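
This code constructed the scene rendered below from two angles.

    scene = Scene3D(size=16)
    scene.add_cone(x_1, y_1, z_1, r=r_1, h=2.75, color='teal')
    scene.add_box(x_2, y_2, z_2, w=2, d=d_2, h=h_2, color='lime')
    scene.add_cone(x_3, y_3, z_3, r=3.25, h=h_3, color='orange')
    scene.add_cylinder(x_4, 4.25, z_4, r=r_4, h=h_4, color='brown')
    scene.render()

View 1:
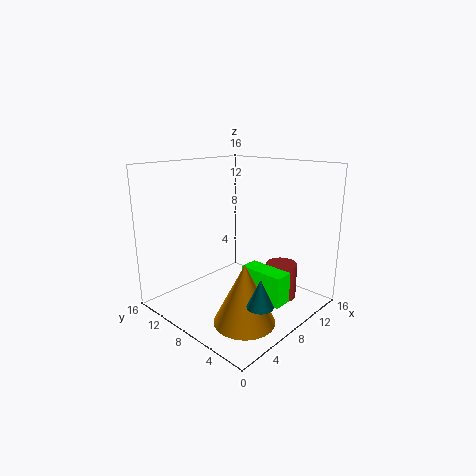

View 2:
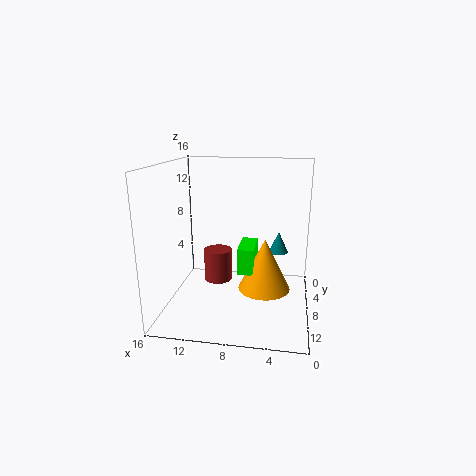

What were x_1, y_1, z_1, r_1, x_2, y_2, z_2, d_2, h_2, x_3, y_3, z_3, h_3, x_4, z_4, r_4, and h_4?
x_1 = 3.75
y_1 = 1.25
z_1 = 4
r_1 = 1.25
x_2 = 6.5
y_2 = 1.25
z_2 = 2.5
d_2 = 4.75
h_2 = 3.25
x_3 = 5.25
y_3 = 4.5
z_3 = 0.25
h_3 = 6.5
x_4 = 11.25
z_4 = 1
r_4 = 1.75
h_4 = 4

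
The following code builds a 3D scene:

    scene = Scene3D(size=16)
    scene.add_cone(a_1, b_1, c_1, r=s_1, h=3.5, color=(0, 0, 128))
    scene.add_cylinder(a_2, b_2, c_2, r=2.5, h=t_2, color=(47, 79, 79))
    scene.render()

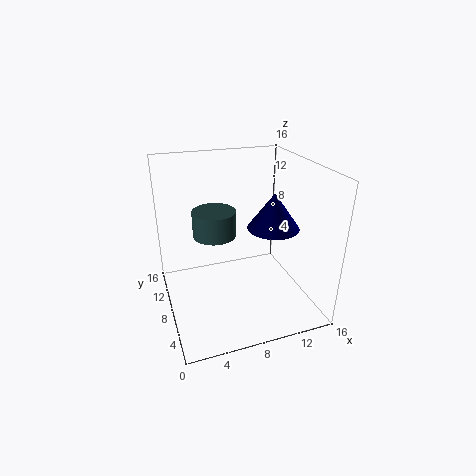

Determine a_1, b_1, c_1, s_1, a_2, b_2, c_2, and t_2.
a_1 = 10, b_1 = 3.5, c_1 = 11, s_1 = 2.5, a_2 = 6, b_2 = 10.5, c_2 = 7.5, t_2 = 3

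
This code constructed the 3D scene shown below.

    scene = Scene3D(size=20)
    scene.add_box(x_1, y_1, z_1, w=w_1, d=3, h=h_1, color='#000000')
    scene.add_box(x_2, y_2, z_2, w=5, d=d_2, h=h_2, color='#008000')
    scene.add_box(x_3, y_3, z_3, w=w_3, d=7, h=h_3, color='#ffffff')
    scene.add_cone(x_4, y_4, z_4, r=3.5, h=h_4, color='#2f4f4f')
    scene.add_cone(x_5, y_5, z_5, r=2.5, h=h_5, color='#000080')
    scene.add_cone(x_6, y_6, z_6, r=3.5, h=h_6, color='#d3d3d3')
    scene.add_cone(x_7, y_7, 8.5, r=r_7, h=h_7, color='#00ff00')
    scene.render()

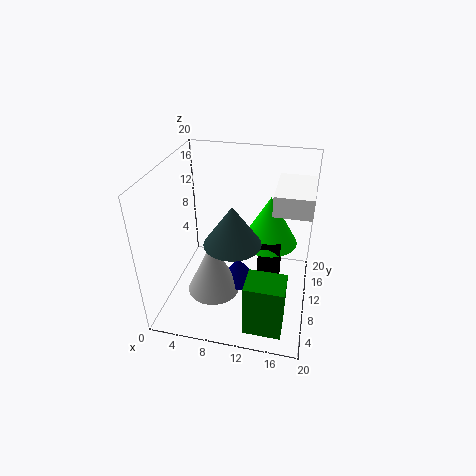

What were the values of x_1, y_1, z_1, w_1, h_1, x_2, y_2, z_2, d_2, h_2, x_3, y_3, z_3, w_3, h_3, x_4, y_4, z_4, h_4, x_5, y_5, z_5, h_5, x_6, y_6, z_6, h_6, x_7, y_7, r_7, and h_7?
x_1 = 13; y_1 = 9; z_1 = 2; w_1 = 3; h_1 = 8; x_2 = 12.5; y_2 = 1.5; z_2 = 1; d_2 = 4; h_2 = 7.5; x_3 = 15; y_3 = 5.5; z_3 = 16.5; w_3 = 4.5; h_3 = 2.5; x_4 = 10.5; y_4 = 5; z_4 = 12.5; h_4 = 5; x_5 = 10.5; y_5 = 8; z_5 = 4.5; h_5 = 3.5; x_6 = 7.5; y_6 = 6; z_6 = 4; h_6 = 7.5; x_7 = 14; y_7 = 12.5; r_7 = 4; h_7 = 7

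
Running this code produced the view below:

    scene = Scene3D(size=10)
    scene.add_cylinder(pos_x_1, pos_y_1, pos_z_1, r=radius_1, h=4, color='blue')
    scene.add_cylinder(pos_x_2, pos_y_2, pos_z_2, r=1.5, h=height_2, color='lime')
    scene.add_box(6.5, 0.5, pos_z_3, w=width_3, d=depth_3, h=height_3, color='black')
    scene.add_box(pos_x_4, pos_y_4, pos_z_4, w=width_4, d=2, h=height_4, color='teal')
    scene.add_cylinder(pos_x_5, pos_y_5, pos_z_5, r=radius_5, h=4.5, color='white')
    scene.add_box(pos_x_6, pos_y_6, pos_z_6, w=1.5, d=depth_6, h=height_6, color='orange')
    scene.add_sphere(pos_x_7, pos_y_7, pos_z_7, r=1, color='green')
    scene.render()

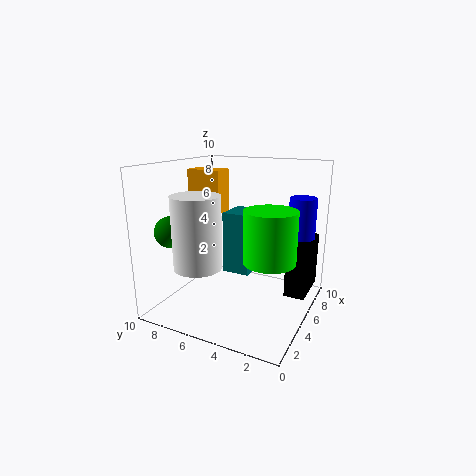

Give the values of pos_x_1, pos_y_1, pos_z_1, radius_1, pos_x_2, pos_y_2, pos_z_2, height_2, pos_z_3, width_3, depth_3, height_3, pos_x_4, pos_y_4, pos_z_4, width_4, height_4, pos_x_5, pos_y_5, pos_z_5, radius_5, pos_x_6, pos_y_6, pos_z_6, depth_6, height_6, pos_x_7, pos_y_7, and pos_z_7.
pos_x_1 = 8.5; pos_y_1 = 1.5; pos_z_1 = 3.5; radius_1 = 1; pos_x_2 = 2; pos_y_2 = 1.5; pos_z_2 = 5; height_2 = 3; pos_z_3 = 0.5; width_3 = 3.5; depth_3 = 1.5; height_3 = 4; pos_x_4 = 5.5; pos_y_4 = 4.5; pos_z_4 = 2; width_4 = 2.5; height_4 = 4.5; pos_x_5 = 1.5; pos_y_5 = 6; pos_z_5 = 4; radius_5 = 1.5; pos_x_6 = 5; pos_y_6 = 6.5; pos_z_6 = 6.5; depth_6 = 2.5; height_6 = 3; pos_x_7 = 1.5; pos_y_7 = 8; pos_z_7 = 6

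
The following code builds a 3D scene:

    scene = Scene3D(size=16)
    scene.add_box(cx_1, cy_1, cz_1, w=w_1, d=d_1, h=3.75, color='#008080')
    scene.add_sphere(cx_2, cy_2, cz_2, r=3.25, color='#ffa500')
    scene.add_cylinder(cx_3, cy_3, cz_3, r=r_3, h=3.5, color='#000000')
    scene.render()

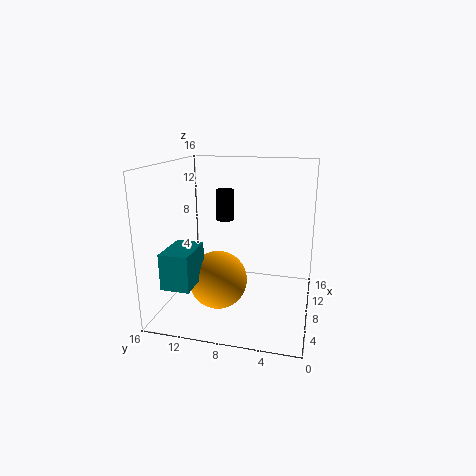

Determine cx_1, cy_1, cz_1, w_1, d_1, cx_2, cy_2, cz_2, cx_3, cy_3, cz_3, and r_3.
cx_1 = 1.25, cy_1 = 11.25, cz_1 = 4.25, w_1 = 4.5, d_1 = 3, cx_2 = 6.75, cy_2 = 10, cz_2 = 3.25, cx_3 = 9.75, cy_3 = 10, cz_3 = 9.5, r_3 = 1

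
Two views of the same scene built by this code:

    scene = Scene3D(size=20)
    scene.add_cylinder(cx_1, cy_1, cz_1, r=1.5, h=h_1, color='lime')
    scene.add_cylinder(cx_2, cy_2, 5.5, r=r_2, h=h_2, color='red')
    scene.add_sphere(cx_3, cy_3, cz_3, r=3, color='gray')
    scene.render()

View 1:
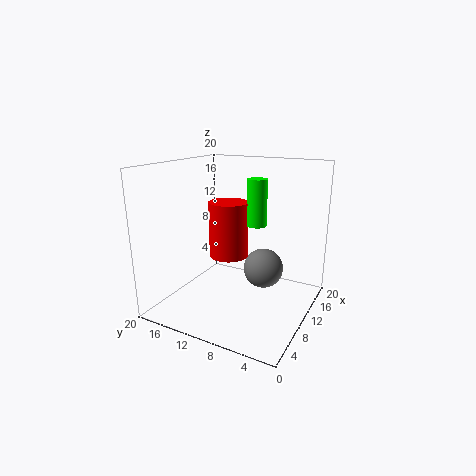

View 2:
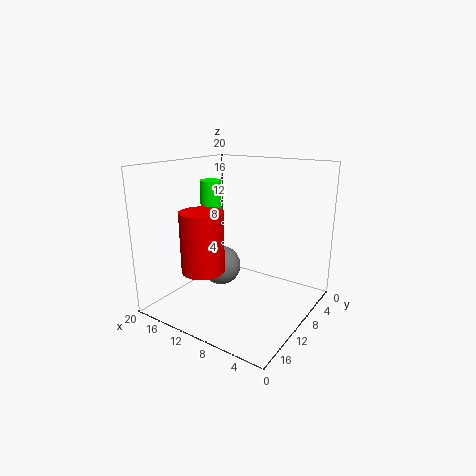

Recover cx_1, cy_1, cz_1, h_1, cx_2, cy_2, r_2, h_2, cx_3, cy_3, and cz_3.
cx_1 = 15, cy_1 = 9.5, cz_1 = 10.5, h_1 = 7, cx_2 = 13.5, cy_2 = 13.5, r_2 = 3, h_2 = 8.5, cx_3 = 14.5, cy_3 = 8, cz_3 = 4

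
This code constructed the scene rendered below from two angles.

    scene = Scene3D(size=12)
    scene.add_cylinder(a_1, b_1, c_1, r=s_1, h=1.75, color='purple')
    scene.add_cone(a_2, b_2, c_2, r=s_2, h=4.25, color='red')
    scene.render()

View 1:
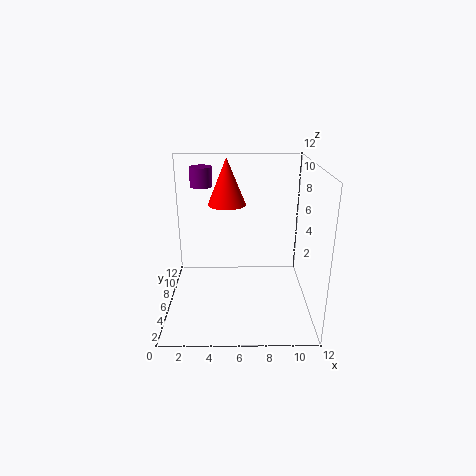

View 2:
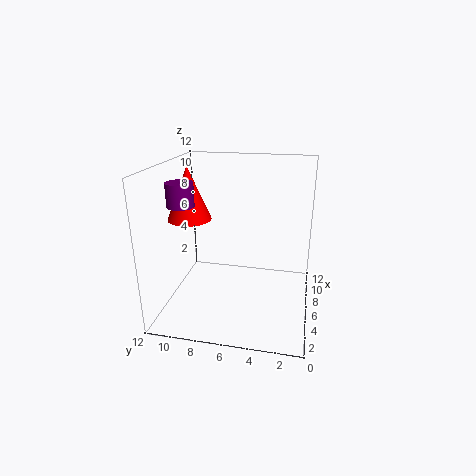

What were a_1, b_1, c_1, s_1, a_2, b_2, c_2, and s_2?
a_1 = 2.75
b_1 = 9.5
c_1 = 9.5
s_1 = 1
a_2 = 5
b_2 = 9.75
c_2 = 7.75
s_2 = 1.75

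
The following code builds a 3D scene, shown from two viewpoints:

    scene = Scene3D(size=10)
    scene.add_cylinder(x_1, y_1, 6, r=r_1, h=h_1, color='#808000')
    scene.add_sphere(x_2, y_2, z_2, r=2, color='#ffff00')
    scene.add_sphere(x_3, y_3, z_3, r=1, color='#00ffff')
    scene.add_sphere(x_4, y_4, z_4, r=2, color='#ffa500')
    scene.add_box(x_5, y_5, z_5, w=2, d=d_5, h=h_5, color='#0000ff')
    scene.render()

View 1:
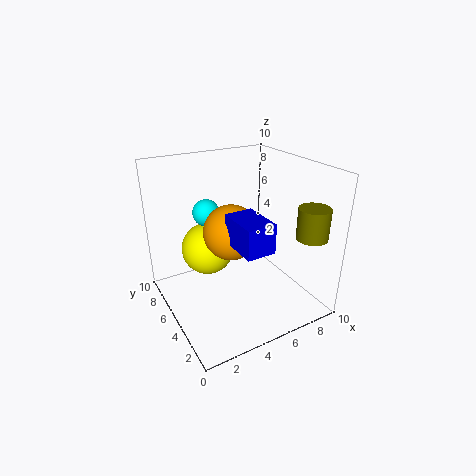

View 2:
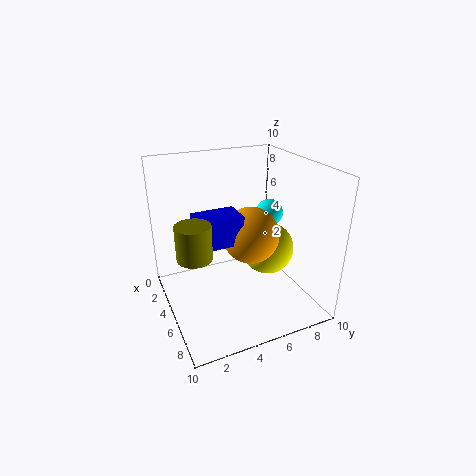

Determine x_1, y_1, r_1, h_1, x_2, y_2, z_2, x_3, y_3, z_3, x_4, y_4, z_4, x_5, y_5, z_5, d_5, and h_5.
x_1 = 8; y_1 = 1; r_1 = 1; h_1 = 2; x_2 = 4; y_2 = 8; z_2 = 3; x_3 = 4; y_3 = 8; z_3 = 6; x_4 = 5; y_4 = 6; z_4 = 5; x_5 = 4; y_5 = 2; z_5 = 5; d_5 = 3; h_5 = 2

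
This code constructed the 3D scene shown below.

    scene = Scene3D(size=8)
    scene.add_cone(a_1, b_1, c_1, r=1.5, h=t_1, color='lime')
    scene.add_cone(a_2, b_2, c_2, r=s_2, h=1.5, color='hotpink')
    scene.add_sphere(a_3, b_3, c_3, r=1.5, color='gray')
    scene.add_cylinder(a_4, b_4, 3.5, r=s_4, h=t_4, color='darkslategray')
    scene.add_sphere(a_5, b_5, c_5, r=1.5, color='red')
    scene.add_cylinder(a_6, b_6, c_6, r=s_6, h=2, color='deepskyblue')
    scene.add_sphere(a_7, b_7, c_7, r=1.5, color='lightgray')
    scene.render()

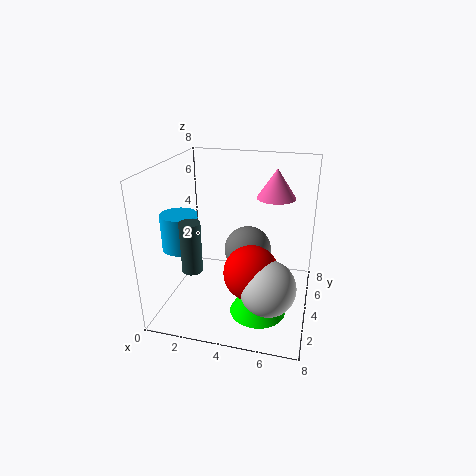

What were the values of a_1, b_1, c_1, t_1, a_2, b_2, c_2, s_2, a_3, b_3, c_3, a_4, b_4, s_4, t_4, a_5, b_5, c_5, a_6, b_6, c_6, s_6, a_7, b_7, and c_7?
a_1 = 5.5; b_1 = 2.5; c_1 = 0.5; t_1 = 2.5; a_2 = 6; b_2 = 4; c_2 = 6.5; s_2 = 1; a_3 = 4; b_3 = 6.5; c_3 = 2; a_4 = 2.5; b_4 = 1; s_4 = 0.5; t_4 = 2.5; a_5 = 5; b_5 = 3; c_5 = 2.5; a_6 = 1; b_6 = 3; c_6 = 3.5; s_6 = 1; a_7 = 6; b_7 = 2.5; c_7 = 2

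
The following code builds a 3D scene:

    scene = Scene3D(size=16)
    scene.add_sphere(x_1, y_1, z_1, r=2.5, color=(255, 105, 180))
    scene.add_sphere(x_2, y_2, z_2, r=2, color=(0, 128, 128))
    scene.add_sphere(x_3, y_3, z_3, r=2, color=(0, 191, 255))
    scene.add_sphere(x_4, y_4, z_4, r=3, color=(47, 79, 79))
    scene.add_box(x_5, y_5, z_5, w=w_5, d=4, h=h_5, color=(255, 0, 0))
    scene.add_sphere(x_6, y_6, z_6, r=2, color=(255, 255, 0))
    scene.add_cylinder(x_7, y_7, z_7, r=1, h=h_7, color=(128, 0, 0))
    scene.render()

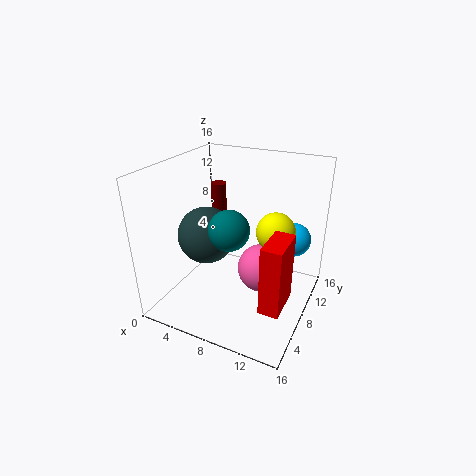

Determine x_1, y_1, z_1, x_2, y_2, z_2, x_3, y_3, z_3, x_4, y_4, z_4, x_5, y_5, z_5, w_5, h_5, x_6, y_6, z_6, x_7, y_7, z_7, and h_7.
x_1 = 11.5, y_1 = 6.5, z_1 = 6, x_2 = 9, y_2 = 4, z_2 = 11, x_3 = 13, y_3 = 13, z_3 = 6.5, x_4 = 5.5, y_4 = 5.5, z_4 = 9, x_5 = 13, y_5 = 2, z_5 = 4, w_5 = 2, h_5 = 7, x_6 = 12.5, y_6 = 7.5, z_6 = 10, x_7 = 2, y_7 = 14.5, z_7 = 6.5, h_7 = 5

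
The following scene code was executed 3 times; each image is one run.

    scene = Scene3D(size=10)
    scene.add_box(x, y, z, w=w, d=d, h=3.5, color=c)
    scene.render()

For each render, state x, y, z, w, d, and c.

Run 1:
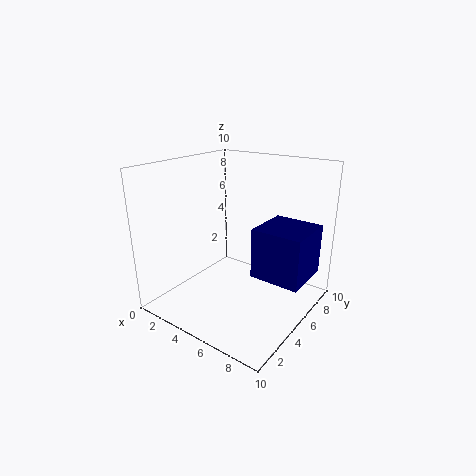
x = 6.25, y = 4.75, z = 2.5, w = 3.5, d = 3.5, c = 'navy'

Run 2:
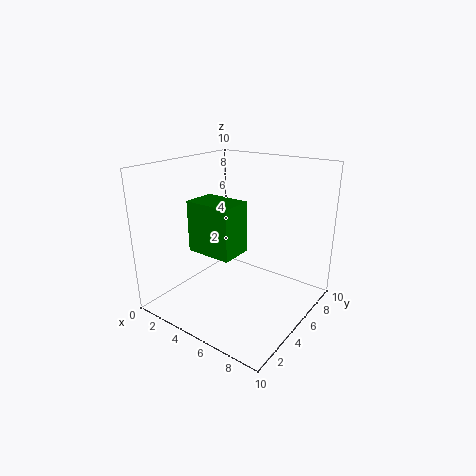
x = 2.5, y = 2.75, z = 4.25, w = 3.25, d = 2.25, c = 'green'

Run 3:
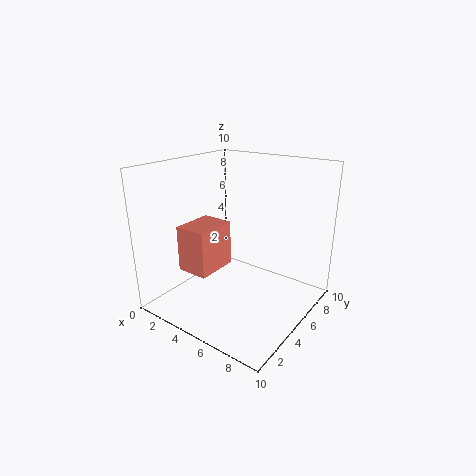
x = 0.5, y = 3.5, z = 1.75, w = 2.5, d = 3.25, c = 'salmon'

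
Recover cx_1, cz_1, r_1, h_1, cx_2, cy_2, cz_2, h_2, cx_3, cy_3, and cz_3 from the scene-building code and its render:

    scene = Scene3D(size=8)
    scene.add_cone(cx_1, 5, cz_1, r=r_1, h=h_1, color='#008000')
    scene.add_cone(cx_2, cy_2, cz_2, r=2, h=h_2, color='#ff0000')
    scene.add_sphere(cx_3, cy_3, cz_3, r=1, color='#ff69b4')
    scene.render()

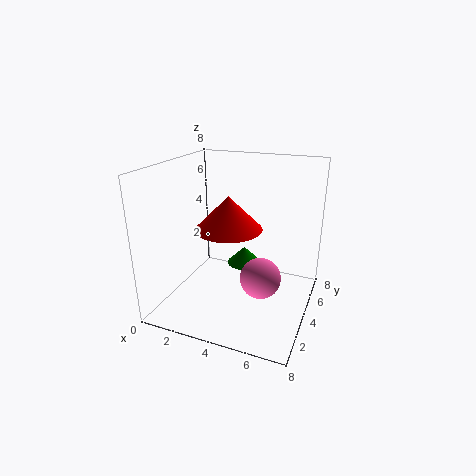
cx_1 = 4
cz_1 = 2
r_1 = 1
h_1 = 1
cx_2 = 3
cy_2 = 5
cz_2 = 4
h_2 = 2
cx_3 = 6
cy_3 = 2
cz_3 = 3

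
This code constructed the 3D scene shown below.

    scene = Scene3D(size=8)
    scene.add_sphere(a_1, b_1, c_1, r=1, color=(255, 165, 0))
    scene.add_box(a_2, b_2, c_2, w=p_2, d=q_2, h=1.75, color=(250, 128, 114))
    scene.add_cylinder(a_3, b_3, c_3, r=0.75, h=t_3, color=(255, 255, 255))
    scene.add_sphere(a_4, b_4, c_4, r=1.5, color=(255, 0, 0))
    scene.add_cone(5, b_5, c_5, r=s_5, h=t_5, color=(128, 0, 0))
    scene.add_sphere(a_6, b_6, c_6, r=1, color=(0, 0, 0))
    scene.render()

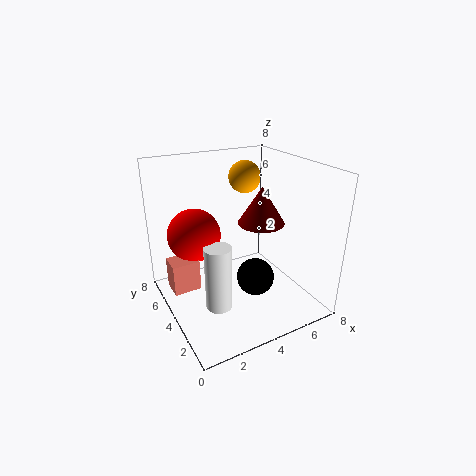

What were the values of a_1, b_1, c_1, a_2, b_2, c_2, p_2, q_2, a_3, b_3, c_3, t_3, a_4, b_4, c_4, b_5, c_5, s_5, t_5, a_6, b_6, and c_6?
a_1 = 6; b_1 = 6.75; c_1 = 6.5; a_2 = 0.25; b_2 = 4.25; c_2 = 1.25; p_2 = 1.5; q_2 = 1.25; a_3 = 2.5; b_3 = 3.5; c_3 = 0.25; t_3 = 3.75; a_4 = 2; b_4 = 5.5; c_4 = 4; b_5 = 3.25; c_5 = 5; s_5 = 1.25; t_5 = 2; a_6 = 4.25; b_6 = 2.5; c_6 = 2.25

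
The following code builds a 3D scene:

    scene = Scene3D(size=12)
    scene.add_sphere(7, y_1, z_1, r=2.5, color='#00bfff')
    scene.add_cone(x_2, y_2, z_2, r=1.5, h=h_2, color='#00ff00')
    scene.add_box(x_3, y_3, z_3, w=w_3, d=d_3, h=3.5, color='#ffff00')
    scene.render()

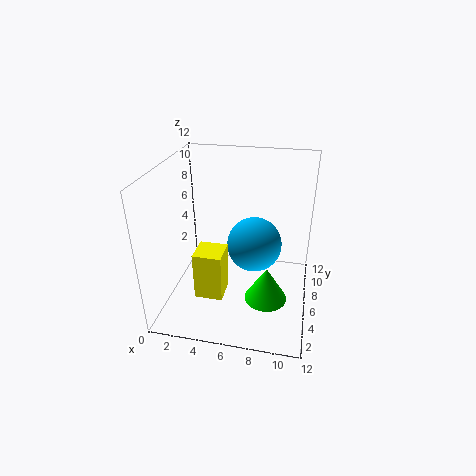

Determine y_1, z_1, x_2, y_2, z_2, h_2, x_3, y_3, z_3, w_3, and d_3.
y_1 = 8.5, z_1 = 4, x_2 = 9, y_2 = 1.5, z_2 = 4, h_2 = 2.5, x_3 = 4, y_3 = 0.5, z_3 = 4, w_3 = 2, d_3 = 2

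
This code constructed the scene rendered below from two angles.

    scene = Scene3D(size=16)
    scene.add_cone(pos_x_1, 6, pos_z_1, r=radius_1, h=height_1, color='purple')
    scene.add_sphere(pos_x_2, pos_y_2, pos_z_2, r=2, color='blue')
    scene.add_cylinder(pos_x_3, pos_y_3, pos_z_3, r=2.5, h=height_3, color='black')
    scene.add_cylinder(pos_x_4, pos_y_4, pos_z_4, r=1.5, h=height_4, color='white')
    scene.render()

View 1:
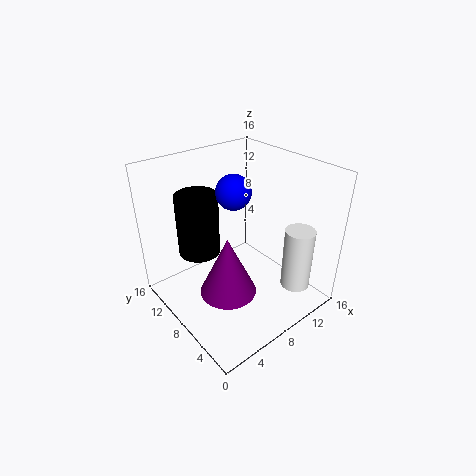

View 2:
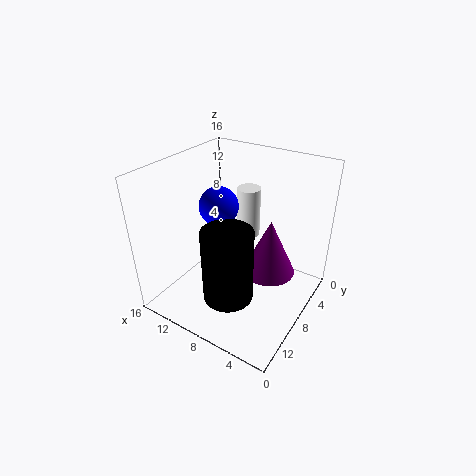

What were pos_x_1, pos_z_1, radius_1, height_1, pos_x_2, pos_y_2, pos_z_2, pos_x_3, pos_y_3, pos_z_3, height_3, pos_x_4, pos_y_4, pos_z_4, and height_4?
pos_x_1 = 5, pos_z_1 = 3.5, radius_1 = 3, height_1 = 6.5, pos_x_2 = 9, pos_y_2 = 10, pos_z_2 = 12.5, pos_x_3 = 6, pos_y_3 = 13, pos_z_3 = 4.5, height_3 = 7.5, pos_x_4 = 10.5, pos_y_4 = 1.5, pos_z_4 = 4.5, height_4 = 6.5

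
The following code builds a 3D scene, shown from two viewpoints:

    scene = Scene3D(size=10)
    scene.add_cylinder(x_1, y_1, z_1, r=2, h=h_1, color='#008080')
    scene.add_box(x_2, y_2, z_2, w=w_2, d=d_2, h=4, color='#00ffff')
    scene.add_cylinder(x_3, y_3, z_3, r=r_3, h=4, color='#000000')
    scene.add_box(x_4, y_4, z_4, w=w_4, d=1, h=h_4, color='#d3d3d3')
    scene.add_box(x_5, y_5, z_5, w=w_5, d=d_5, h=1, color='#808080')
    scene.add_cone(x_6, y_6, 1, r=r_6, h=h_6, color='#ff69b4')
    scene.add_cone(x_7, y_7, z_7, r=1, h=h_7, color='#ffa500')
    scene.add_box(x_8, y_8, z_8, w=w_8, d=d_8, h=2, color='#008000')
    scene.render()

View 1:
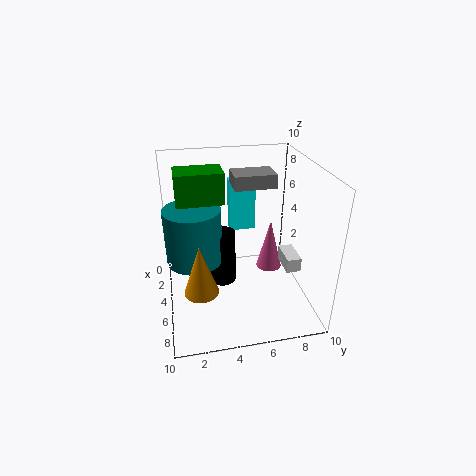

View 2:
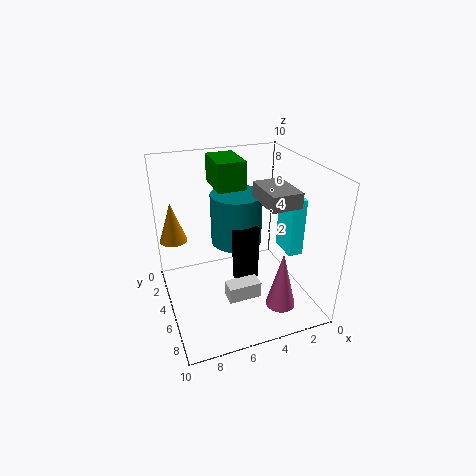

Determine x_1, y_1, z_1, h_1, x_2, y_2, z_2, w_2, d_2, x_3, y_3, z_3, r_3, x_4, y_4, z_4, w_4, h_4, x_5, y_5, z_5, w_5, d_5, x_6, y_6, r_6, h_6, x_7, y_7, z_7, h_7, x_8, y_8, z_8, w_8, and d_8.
x_1 = 4
y_1 = 2
z_1 = 3
h_1 = 4
x_2 = 1
y_2 = 5
z_2 = 4
w_2 = 1
d_2 = 2
x_3 = 4
y_3 = 4
z_3 = 1
r_3 = 1
x_4 = 5
y_4 = 8
z_4 = 3
w_4 = 2
h_4 = 1
x_5 = 2
y_5 = 5
z_5 = 8
w_5 = 2
d_5 = 3
x_6 = 3
y_6 = 8
r_6 = 1
h_6 = 4
x_7 = 9
y_7 = 2
z_7 = 4
h_7 = 3
x_8 = 4
y_8 = 1
z_8 = 8
w_8 = 2
d_8 = 3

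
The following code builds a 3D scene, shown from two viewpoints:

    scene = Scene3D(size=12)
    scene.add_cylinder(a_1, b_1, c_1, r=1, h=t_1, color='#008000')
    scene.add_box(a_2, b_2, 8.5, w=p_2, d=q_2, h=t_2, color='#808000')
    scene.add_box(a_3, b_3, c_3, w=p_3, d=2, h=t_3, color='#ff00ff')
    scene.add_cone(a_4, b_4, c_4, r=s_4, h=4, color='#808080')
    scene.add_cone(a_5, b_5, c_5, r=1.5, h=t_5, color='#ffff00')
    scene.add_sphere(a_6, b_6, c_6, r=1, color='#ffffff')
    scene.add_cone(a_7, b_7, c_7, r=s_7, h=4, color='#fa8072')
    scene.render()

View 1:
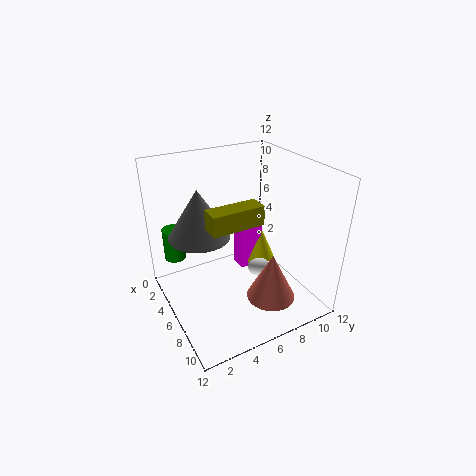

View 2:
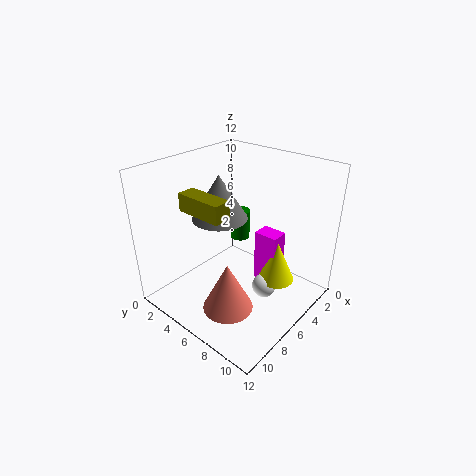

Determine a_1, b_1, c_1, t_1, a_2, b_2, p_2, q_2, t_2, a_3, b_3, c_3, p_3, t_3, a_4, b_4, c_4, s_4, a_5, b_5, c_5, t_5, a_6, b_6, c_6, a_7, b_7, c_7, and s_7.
a_1 = 1, b_1 = 2, c_1 = 2.5, t_1 = 3, a_2 = 7.5, b_2 = 2.5, p_2 = 1.5, q_2 = 4, t_2 = 1.5, a_3 = 3.5, b_3 = 7, c_3 = 2, p_3 = 1.5, t_3 = 4.5, a_4 = 5, b_4 = 3, c_4 = 6.5, s_4 = 2.5, a_5 = 4.5, b_5 = 9, c_5 = 2.5, t_5 = 3.5, a_6 = 5.5, b_6 = 8.5, c_6 = 2, a_7 = 9, b_7 = 7.5, c_7 = 1.5, s_7 = 2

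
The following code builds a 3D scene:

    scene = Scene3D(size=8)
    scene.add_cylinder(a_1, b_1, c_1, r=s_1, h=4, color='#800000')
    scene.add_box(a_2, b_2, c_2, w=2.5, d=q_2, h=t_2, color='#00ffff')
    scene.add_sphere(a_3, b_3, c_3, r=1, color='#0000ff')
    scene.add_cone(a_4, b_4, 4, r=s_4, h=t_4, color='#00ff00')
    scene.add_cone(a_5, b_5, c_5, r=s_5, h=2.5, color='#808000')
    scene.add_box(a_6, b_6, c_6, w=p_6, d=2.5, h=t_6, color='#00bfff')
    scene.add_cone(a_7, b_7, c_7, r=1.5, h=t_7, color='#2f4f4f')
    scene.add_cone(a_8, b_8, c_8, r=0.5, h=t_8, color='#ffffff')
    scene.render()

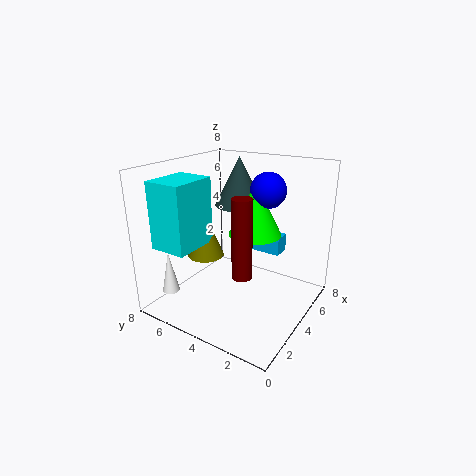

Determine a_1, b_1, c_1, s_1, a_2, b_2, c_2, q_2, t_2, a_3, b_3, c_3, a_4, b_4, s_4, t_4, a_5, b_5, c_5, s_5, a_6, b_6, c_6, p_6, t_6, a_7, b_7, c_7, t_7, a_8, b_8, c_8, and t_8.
a_1 = 2; b_1 = 2.5; c_1 = 3; s_1 = 0.5; a_2 = 0.5; b_2 = 5; c_2 = 4; q_2 = 2; t_2 = 3.5; a_3 = 5.5; b_3 = 3; c_3 = 6.5; a_4 = 5; b_4 = 3.5; s_4 = 1.5; t_4 = 3; a_5 = 3; b_5 = 5.5; c_5 = 3; s_5 = 1; a_6 = 5; b_6 = 2; c_6 = 3; p_6 = 1; t_6 = 1; a_7 = 6.5; b_7 = 5.5; c_7 = 5; t_7 = 3; a_8 = 2; b_8 = 7.5; c_8 = 0.5; t_8 = 2.5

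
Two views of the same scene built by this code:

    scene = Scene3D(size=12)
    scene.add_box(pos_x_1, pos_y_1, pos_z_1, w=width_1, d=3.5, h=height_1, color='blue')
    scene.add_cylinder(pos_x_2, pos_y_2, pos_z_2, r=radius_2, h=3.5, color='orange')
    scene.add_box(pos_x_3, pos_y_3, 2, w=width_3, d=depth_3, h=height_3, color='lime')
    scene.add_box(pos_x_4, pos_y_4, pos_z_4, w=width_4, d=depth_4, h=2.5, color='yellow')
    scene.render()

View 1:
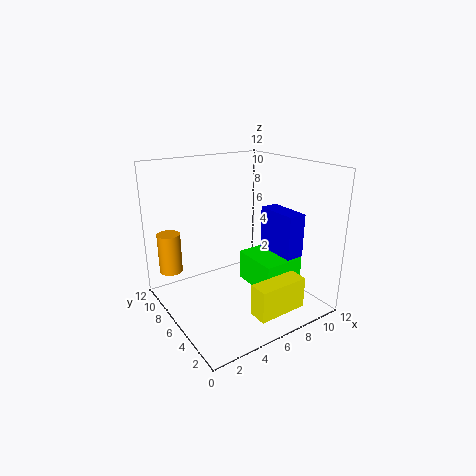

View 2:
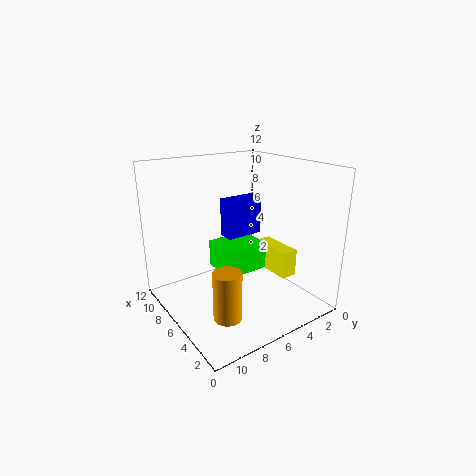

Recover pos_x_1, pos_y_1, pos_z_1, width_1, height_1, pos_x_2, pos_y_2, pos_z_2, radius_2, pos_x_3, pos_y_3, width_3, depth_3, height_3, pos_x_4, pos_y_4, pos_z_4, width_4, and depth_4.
pos_x_1 = 8; pos_y_1 = 2; pos_z_1 = 5; width_1 = 1.5; height_1 = 3.5; pos_x_2 = 1.5; pos_y_2 = 10; pos_z_2 = 2.5; radius_2 = 1; pos_x_3 = 6.5; pos_y_3 = 2.5; width_3 = 3.5; depth_3 = 4; height_3 = 2.5; pos_x_4 = 4.5; pos_y_4 = 0.5; pos_z_4 = 1.5; width_4 = 4; depth_4 = 1.5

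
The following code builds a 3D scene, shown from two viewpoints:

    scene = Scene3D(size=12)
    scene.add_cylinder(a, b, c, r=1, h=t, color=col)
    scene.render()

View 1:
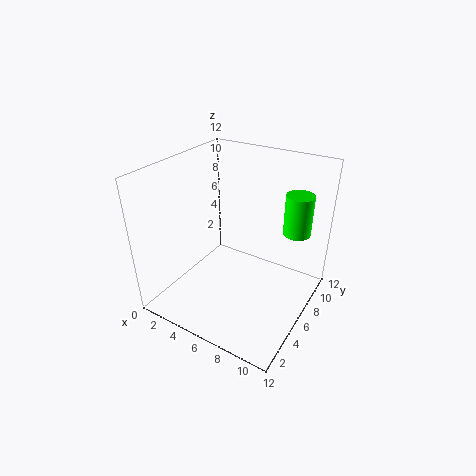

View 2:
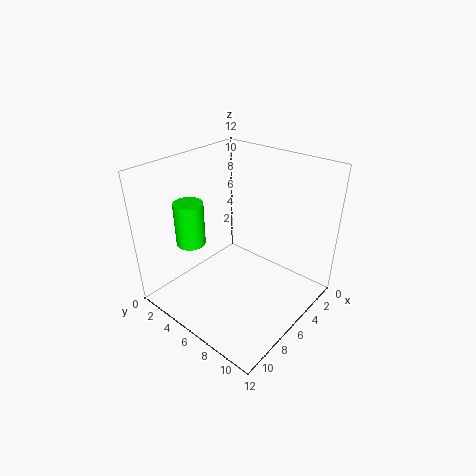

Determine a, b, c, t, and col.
a = 11, b = 6, c = 8, t = 3, col = 'lime'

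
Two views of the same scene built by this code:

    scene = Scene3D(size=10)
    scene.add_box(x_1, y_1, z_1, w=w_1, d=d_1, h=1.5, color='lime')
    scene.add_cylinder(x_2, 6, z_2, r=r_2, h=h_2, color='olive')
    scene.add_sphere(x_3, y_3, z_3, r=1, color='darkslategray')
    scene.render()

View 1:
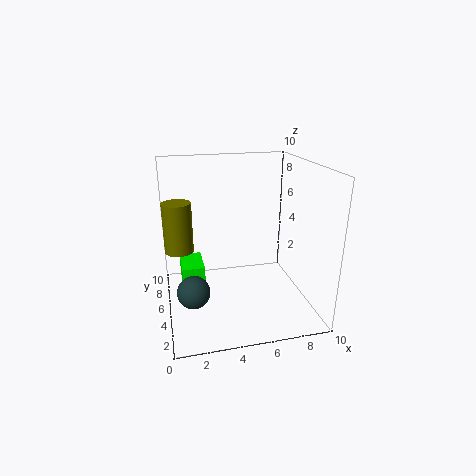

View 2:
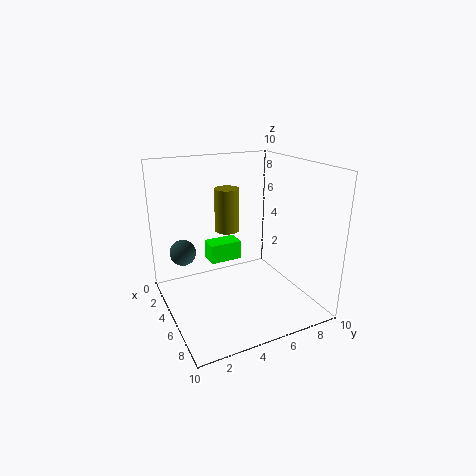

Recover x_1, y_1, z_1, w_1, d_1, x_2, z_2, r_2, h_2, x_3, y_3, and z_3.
x_1 = 1; y_1 = 4; z_1 = 2; w_1 = 1.5; d_1 = 2.5; x_2 = 1; z_2 = 4; r_2 = 1; h_2 = 3.5; x_3 = 1.5; y_3 = 2; z_3 = 3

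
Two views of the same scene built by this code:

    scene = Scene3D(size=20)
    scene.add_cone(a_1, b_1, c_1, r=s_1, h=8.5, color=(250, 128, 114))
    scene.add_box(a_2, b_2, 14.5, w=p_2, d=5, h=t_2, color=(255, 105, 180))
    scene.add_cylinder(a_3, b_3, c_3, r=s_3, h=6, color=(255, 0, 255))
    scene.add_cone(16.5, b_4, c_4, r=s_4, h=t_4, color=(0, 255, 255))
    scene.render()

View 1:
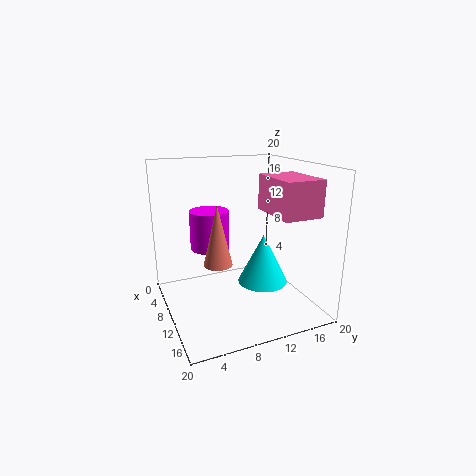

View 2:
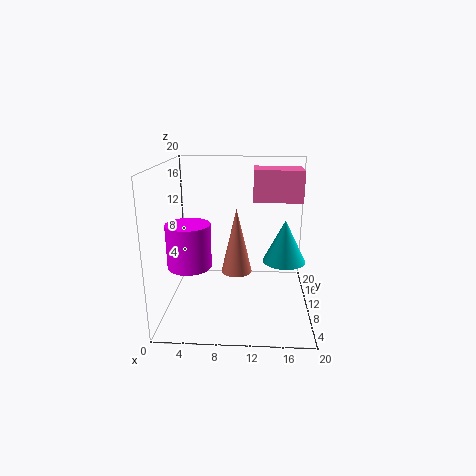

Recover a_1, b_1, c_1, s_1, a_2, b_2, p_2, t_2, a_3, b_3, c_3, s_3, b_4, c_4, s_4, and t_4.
a_1 = 10; b_1 = 7; c_1 = 6.5; s_1 = 2; a_2 = 12; b_2 = 12; p_2 = 7; t_2 = 4.5; a_3 = 3.5; b_3 = 8; c_3 = 6.5; s_3 = 3; b_4 = 10.5; c_4 = 6.5; s_4 = 3; t_4 = 6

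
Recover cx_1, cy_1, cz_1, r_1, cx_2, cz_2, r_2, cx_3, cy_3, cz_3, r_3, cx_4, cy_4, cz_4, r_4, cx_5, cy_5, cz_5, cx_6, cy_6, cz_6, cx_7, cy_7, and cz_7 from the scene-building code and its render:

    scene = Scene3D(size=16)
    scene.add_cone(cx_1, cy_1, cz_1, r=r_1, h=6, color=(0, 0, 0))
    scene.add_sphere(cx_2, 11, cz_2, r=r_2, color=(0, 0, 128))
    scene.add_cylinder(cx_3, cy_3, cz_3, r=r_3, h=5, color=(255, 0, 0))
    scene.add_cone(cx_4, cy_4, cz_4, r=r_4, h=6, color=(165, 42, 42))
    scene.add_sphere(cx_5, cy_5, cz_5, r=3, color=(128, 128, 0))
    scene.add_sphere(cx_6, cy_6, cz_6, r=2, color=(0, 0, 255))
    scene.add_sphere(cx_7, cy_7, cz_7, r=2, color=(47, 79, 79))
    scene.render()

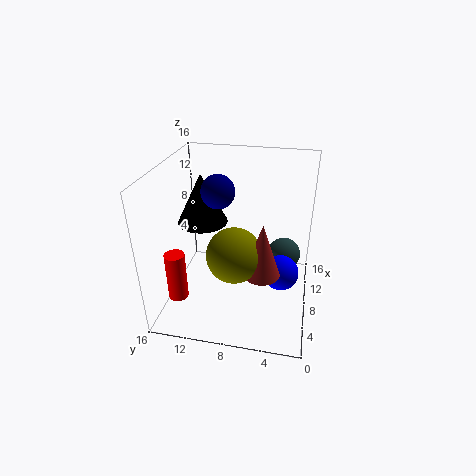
cx_1 = 11
cy_1 = 13
cz_1 = 8
r_1 = 3
cx_2 = 11
cz_2 = 12
r_2 = 2
cx_3 = 2
cy_3 = 13
cz_3 = 4
r_3 = 1
cx_4 = 6
cy_4 = 5
cz_4 = 5
r_4 = 2
cx_5 = 6
cy_5 = 8
cz_5 = 7
cx_6 = 8
cy_6 = 3
cz_6 = 4
cx_7 = 12
cy_7 = 3
cz_7 = 4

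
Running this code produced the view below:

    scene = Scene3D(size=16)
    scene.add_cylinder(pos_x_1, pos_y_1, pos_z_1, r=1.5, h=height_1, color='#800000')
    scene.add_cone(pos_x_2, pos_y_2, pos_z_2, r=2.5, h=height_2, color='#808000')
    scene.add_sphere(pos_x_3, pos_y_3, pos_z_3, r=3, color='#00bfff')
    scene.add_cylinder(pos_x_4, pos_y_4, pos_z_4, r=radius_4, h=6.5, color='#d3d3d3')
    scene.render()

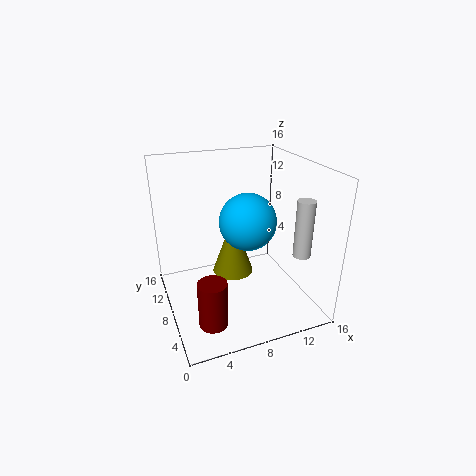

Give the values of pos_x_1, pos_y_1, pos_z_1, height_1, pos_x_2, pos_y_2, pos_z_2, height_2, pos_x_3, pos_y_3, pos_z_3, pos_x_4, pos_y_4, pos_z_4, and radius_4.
pos_x_1 = 3.5
pos_y_1 = 3.5
pos_z_1 = 1
height_1 = 5
pos_x_2 = 8.5
pos_y_2 = 11
pos_z_2 = 2
height_2 = 7
pos_x_3 = 8.5
pos_y_3 = 6.5
pos_z_3 = 10.5
pos_x_4 = 14.5
pos_y_4 = 5
pos_z_4 = 6
radius_4 = 1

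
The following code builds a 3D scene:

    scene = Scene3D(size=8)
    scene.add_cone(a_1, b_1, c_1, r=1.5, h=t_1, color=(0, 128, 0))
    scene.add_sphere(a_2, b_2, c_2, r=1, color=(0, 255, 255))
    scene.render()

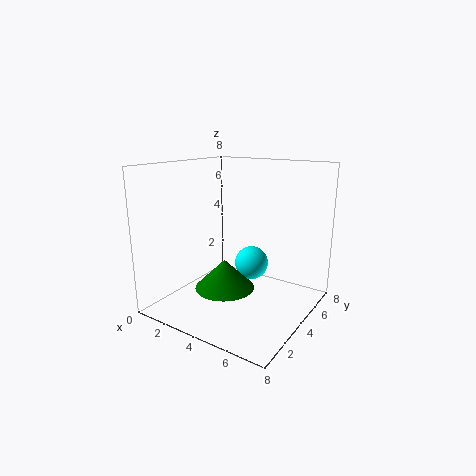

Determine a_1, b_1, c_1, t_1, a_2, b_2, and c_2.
a_1 = 4.5, b_1 = 2, c_1 = 2, t_1 = 1.5, a_2 = 4, b_2 = 5.5, c_2 = 2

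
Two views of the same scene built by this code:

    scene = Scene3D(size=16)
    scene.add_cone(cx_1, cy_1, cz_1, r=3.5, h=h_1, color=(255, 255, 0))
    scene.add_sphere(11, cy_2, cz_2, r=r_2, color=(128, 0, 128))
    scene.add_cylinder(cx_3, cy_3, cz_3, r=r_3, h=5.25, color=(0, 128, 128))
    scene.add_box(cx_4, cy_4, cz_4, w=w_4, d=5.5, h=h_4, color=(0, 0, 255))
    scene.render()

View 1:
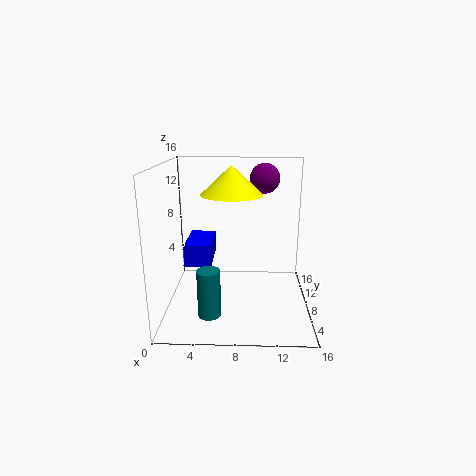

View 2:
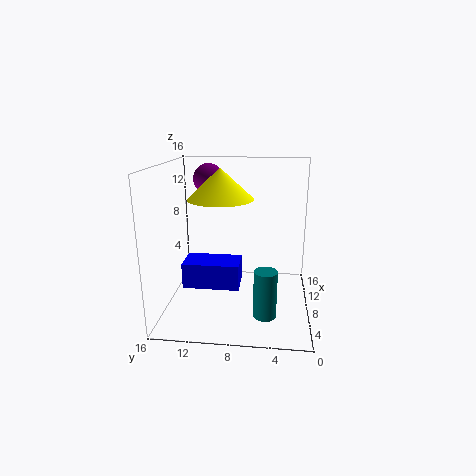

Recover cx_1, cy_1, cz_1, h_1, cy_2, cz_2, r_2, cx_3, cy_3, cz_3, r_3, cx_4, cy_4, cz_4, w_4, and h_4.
cx_1 = 7.25, cy_1 = 9.75, cz_1 = 12.5, h_1 = 3.25, cy_2 = 11.75, cz_2 = 14, r_2 = 1.75, cx_3 = 5, cy_3 = 4.75, cz_3 = 0.25, r_3 = 1.25, cx_4 = 2, cy_4 = 7.25, cz_4 = 4.75, w_4 = 3, h_4 = 2.5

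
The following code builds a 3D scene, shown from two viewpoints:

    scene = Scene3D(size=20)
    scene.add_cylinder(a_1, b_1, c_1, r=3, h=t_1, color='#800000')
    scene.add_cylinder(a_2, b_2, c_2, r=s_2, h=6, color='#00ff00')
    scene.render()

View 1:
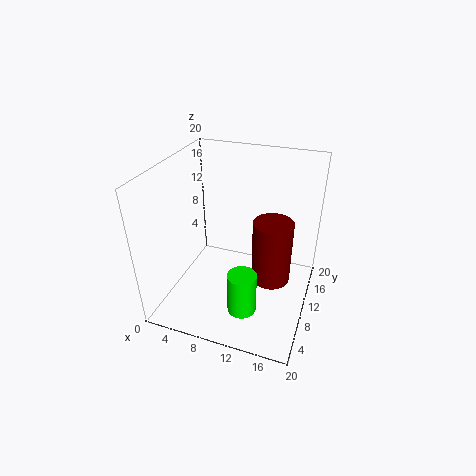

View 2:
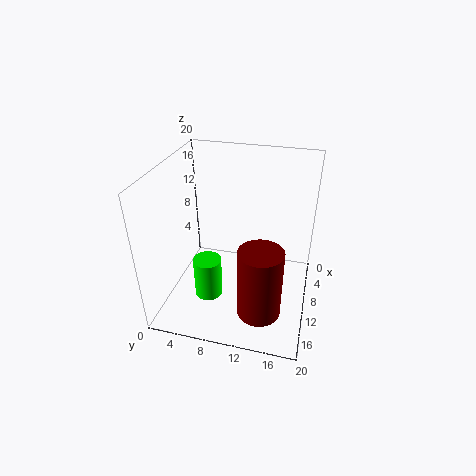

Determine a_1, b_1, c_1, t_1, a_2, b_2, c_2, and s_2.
a_1 = 14, b_1 = 14, c_1 = 1, t_1 = 10, a_2 = 12, b_2 = 6, c_2 = 1, s_2 = 2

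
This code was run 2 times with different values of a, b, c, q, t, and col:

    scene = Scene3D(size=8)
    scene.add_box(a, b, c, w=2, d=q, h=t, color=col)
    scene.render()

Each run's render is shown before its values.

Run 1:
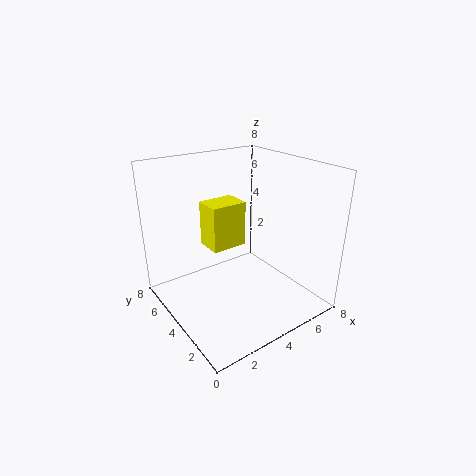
a = 2.5, b = 4, c = 3.5, q = 1.5, t = 2.5, col = 'yellow'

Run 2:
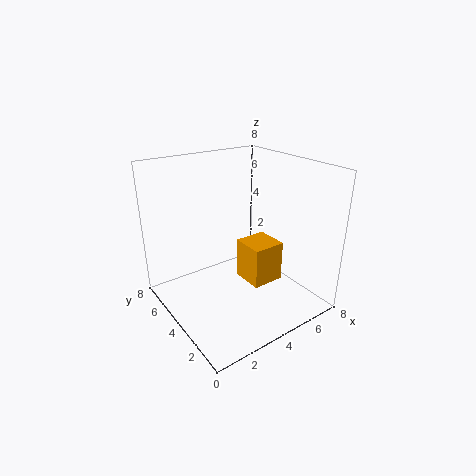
a = 5, b = 3.5, c = 0.5, q = 2, t = 2.5, col = 'orange'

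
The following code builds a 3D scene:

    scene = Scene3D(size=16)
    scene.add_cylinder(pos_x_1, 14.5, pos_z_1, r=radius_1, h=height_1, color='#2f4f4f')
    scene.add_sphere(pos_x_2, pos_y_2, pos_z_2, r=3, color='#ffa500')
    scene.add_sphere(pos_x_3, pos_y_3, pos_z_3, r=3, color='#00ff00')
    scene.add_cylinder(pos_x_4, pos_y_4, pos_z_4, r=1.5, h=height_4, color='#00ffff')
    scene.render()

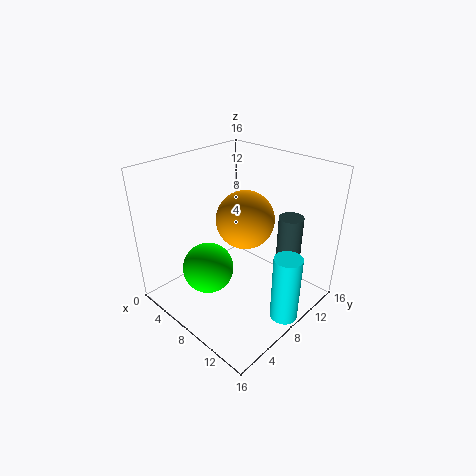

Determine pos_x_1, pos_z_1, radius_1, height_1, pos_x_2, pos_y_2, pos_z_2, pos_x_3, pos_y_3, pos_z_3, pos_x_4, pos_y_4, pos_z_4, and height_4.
pos_x_1 = 10.5; pos_z_1 = 4; radius_1 = 1.5; height_1 = 5; pos_x_2 = 9.5; pos_y_2 = 7.5; pos_z_2 = 11; pos_x_3 = 5; pos_y_3 = 6; pos_z_3 = 3.5; pos_x_4 = 14.5; pos_y_4 = 8.5; pos_z_4 = 0.5; height_4 = 7.5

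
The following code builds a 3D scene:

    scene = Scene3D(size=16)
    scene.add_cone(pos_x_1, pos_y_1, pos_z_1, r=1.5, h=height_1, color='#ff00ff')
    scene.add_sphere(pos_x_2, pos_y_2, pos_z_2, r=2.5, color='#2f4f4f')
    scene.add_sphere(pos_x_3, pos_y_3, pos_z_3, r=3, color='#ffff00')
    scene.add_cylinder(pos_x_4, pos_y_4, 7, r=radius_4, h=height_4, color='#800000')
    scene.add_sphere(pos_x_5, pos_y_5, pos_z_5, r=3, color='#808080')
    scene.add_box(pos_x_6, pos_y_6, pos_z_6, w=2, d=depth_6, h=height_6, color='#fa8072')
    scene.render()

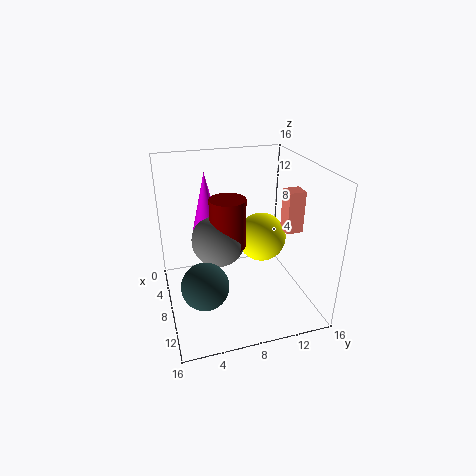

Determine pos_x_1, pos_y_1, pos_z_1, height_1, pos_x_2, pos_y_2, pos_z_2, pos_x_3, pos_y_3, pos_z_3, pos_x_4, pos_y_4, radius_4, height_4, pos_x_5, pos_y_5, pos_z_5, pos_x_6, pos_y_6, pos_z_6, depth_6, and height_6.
pos_x_1 = 5.5, pos_y_1 = 5, pos_z_1 = 8.5, height_1 = 6.5, pos_x_2 = 11, pos_y_2 = 3.5, pos_z_2 = 4.5, pos_x_3 = 5, pos_y_3 = 12, pos_z_3 = 6, pos_x_4 = 7.5, pos_y_4 = 7, radius_4 = 2, height_4 = 5.5, pos_x_5 = 7, pos_y_5 = 6, pos_z_5 = 7.5, pos_x_6 = 6, pos_y_6 = 14, pos_z_6 = 7.5, depth_6 = 2, height_6 = 5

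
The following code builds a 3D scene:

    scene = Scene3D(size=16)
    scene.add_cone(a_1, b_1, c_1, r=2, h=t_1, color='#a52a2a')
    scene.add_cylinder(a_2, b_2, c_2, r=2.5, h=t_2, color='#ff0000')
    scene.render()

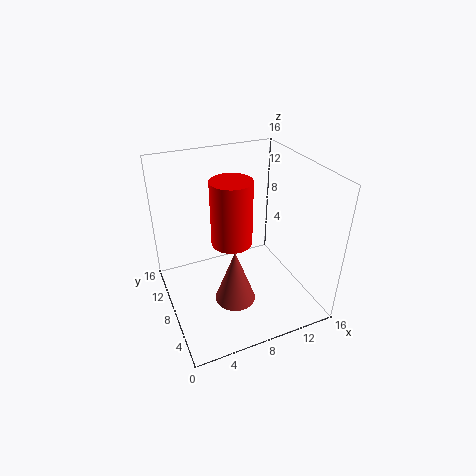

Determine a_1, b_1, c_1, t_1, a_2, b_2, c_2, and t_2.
a_1 = 5.5; b_1 = 3; c_1 = 4.5; t_1 = 5.5; a_2 = 8.5; b_2 = 11; c_2 = 5.5; t_2 = 8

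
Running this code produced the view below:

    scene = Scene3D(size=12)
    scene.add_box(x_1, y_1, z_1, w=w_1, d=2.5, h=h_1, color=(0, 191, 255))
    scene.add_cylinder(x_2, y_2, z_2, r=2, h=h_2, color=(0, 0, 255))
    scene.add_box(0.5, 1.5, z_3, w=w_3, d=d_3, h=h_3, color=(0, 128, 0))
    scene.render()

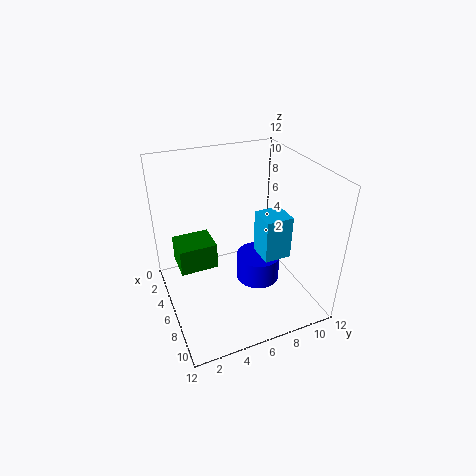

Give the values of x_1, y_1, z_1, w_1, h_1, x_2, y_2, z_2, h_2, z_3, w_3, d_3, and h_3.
x_1 = 4; y_1 = 8.5; z_1 = 3; w_1 = 2.5; h_1 = 4; x_2 = 5; y_2 = 8.5; z_2 = 0.5; h_2 = 2.5; z_3 = 1.5; w_3 = 3; d_3 = 3.5; h_3 = 2.5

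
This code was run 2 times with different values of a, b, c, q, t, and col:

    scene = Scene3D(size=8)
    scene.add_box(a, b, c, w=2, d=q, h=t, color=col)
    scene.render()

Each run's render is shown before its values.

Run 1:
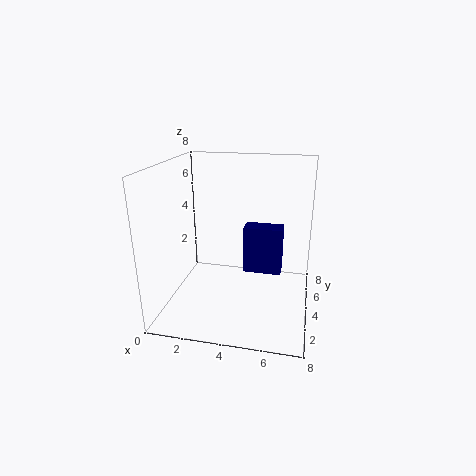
a = 4.5, b = 3, c = 2.5, q = 1, t = 2.5, col = 'navy'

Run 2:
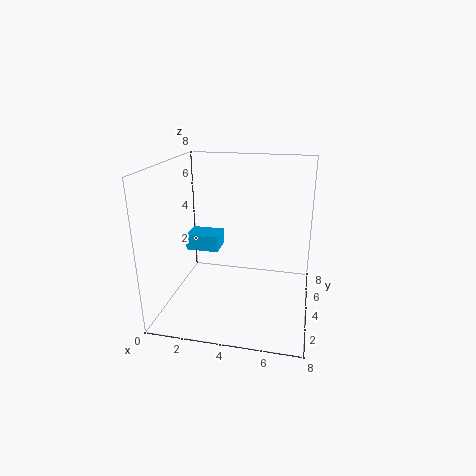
a = 0.5, b = 5, c = 2.5, q = 1.5, t = 1, col = 'deepskyblue'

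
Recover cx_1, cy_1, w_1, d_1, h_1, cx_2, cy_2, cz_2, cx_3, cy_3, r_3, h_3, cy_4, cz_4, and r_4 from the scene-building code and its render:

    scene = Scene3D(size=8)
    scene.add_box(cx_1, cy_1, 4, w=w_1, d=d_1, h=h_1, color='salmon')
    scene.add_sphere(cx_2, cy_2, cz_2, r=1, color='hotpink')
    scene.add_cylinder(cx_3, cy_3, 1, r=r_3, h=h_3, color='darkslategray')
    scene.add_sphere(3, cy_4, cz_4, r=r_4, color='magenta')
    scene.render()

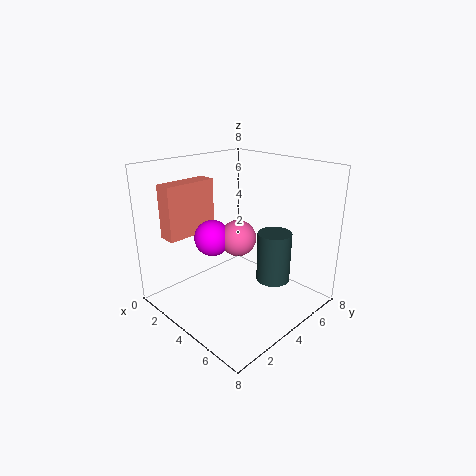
cx_1 = 1; cy_1 = 1; w_1 = 1; d_1 = 3; h_1 = 3; cx_2 = 4; cy_2 = 4; cz_2 = 4; cx_3 = 5; cy_3 = 6; r_3 = 1; h_3 = 3; cy_4 = 3; cz_4 = 4; r_4 = 1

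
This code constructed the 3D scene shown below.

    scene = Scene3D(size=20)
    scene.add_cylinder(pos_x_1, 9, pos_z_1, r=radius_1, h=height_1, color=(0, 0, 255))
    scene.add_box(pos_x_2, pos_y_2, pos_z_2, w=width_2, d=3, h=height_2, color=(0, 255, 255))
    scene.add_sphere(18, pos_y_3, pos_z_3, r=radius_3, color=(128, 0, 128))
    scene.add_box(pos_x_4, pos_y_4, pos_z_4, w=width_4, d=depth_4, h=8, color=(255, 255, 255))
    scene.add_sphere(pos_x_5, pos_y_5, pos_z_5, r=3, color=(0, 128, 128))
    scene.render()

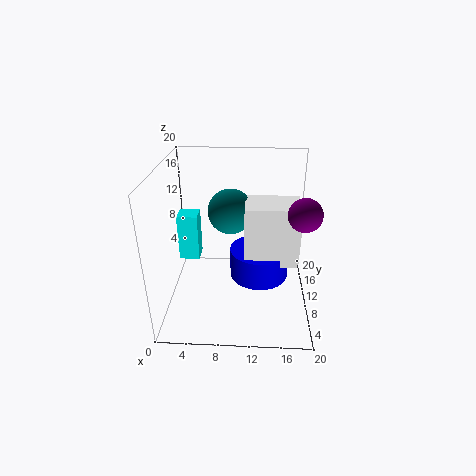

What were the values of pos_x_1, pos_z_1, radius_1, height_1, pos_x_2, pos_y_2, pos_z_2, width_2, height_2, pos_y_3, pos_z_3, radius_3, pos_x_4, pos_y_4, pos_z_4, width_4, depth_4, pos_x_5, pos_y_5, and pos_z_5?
pos_x_1 = 13, pos_z_1 = 5, radius_1 = 4, height_1 = 4, pos_x_2 = 1, pos_y_2 = 12, pos_z_2 = 5, width_2 = 3, height_2 = 7, pos_y_3 = 5, pos_z_3 = 16, radius_3 = 2, pos_x_4 = 11, pos_y_4 = 6, pos_z_4 = 8, width_4 = 7, depth_4 = 5, pos_x_5 = 9, pos_y_5 = 10, pos_z_5 = 14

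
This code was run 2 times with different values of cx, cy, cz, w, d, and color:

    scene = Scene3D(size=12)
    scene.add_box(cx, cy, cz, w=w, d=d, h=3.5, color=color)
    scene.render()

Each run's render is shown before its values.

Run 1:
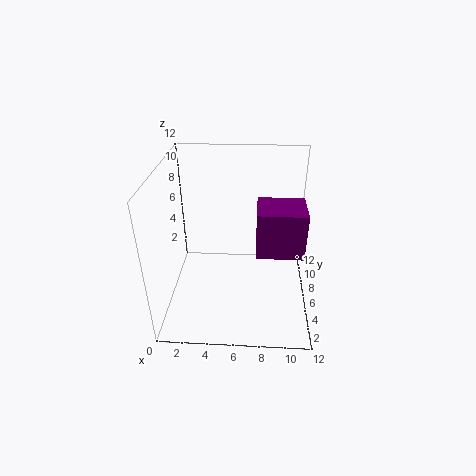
cx = 7.5
cy = 2.5
cz = 6.5
w = 3.5
d = 3
color = 'purple'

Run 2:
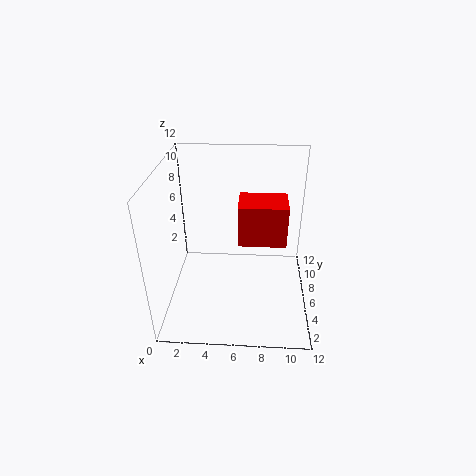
cx = 6
cy = 5.5
cz = 5.5
w = 4
d = 3
color = 'red'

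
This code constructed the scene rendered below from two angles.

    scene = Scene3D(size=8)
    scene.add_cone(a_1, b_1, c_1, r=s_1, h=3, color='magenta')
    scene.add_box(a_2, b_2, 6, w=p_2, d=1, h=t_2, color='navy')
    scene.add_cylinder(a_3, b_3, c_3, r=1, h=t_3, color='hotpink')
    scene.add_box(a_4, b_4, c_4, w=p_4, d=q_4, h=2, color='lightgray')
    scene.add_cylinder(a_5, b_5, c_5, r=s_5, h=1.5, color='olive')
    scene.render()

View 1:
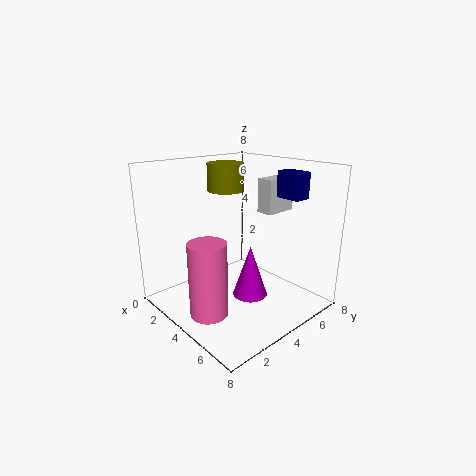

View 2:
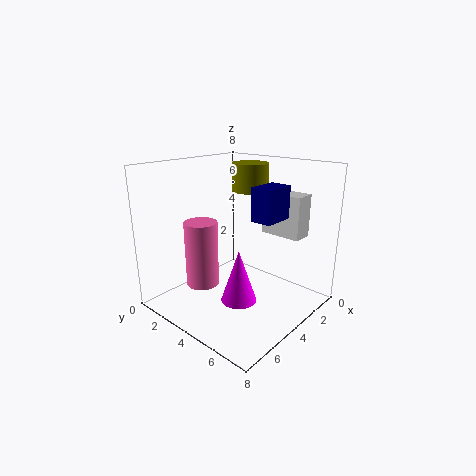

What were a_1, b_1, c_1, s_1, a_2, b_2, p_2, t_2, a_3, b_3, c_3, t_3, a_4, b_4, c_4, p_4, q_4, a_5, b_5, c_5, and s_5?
a_1 = 4.5
b_1 = 4.5
c_1 = 0.5
s_1 = 1
a_2 = 4.5
b_2 = 6.5
p_2 = 1.5
t_2 = 1.5
a_3 = 4.5
b_3 = 1.5
c_3 = 0.5
t_3 = 4
a_4 = 3.5
b_4 = 6
c_4 = 5
p_4 = 1
q_4 = 2
a_5 = 3
b_5 = 4
c_5 = 6.5
s_5 = 1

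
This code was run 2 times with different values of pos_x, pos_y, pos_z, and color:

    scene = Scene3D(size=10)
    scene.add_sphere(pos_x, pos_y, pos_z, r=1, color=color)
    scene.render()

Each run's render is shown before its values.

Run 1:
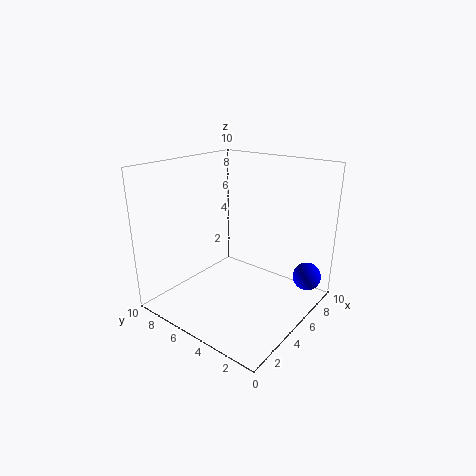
pos_x = 8; pos_y = 1; pos_z = 2; color = 'blue'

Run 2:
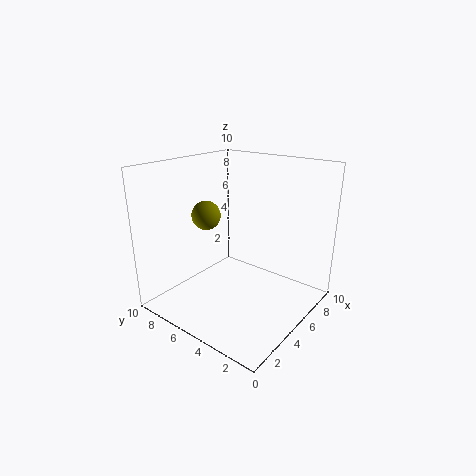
pos_x = 4; pos_y = 7; pos_z = 6.5; color = 'olive'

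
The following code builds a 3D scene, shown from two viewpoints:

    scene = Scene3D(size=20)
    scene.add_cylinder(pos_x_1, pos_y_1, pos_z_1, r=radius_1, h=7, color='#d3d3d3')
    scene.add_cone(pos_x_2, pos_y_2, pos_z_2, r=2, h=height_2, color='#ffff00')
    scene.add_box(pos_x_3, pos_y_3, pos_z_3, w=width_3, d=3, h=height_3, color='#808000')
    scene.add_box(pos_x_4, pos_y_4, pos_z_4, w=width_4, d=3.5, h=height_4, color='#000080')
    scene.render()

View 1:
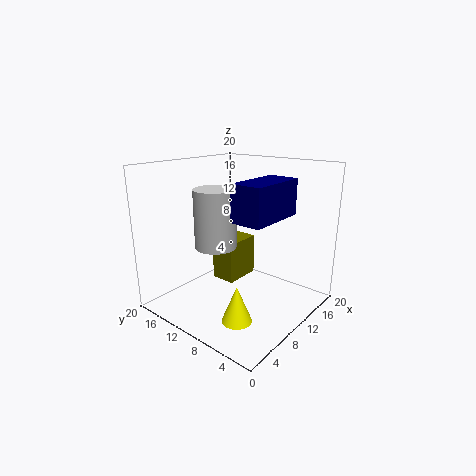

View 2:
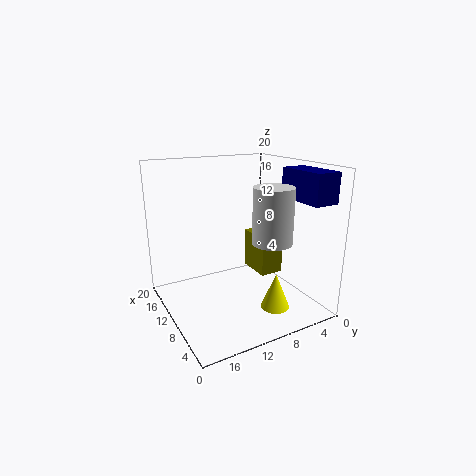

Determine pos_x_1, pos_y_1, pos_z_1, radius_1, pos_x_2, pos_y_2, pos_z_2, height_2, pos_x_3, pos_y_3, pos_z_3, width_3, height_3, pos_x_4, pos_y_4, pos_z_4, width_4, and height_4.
pos_x_1 = 4, pos_y_1 = 8.5, pos_z_1 = 11, radius_1 = 2.5, pos_x_2 = 5.5, pos_y_2 = 6.5, pos_z_2 = 0.5, height_2 = 5, pos_x_3 = 4.5, pos_y_3 = 6.5, pos_z_3 = 6.5, width_3 = 4.5, height_3 = 5, pos_x_4 = 1.5, pos_y_4 = 0.5, pos_z_4 = 15.5, width_4 = 7, height_4 = 4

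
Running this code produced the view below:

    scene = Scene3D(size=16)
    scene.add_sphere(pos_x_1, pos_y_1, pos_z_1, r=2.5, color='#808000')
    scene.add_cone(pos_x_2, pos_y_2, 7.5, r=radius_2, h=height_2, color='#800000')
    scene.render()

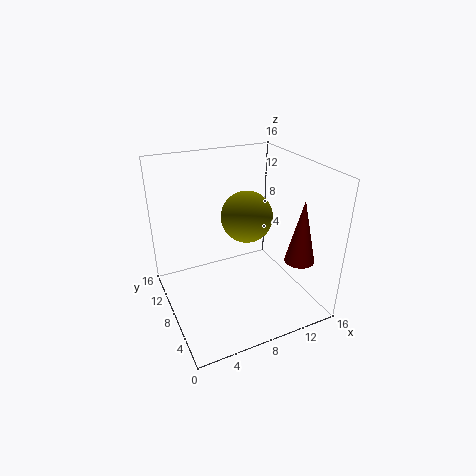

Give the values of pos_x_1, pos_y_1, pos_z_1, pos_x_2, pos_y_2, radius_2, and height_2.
pos_x_1 = 7.5
pos_y_1 = 5
pos_z_1 = 12
pos_x_2 = 12
pos_y_2 = 2
radius_2 = 1.5
height_2 = 6.5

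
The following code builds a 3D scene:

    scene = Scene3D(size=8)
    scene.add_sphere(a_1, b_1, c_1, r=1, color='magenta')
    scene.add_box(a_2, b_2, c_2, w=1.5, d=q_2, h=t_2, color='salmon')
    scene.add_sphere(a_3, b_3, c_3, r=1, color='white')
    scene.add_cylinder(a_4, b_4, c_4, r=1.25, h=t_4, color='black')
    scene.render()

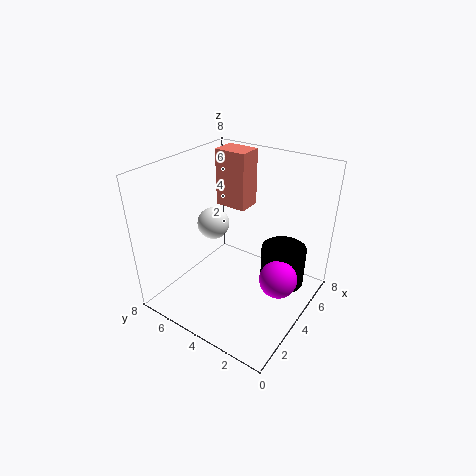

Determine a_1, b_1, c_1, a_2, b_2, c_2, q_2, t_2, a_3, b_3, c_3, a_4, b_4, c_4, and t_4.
a_1 = 3.75, b_1 = 1.25, c_1 = 2.5, a_2 = 6, b_2 = 5, c_2 = 4.5, q_2 = 2, t_2 = 3.5, a_3 = 5.25, b_3 = 6.75, c_3 = 3.5, a_4 = 5.25, b_4 = 1.75, c_4 = 1.25, t_4 = 2.25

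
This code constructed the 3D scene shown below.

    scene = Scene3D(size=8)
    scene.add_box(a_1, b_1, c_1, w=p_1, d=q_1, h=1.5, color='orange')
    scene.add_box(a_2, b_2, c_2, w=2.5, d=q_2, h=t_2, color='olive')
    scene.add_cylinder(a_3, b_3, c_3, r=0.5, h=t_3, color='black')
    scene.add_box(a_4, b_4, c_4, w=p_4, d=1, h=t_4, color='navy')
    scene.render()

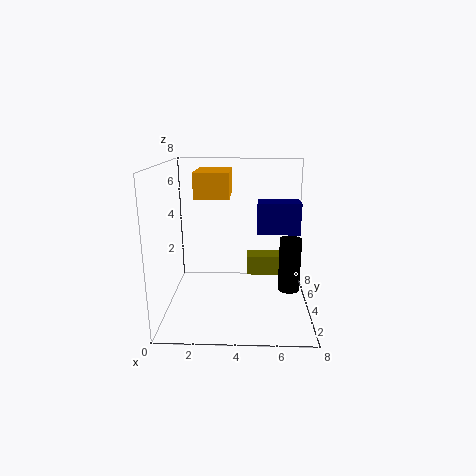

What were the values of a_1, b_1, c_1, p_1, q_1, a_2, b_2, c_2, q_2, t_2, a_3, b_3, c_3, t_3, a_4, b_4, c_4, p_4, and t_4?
a_1 = 1.5; b_1 = 4.5; c_1 = 6; p_1 = 2; q_1 = 3; a_2 = 4.5; b_2 = 2.5; c_2 = 2.5; q_2 = 1; t_2 = 1; a_3 = 6.5; b_3 = 1; c_3 = 2.5; t_3 = 2.5; a_4 = 5; b_4 = 1.5; c_4 = 5; p_4 = 2; t_4 = 1.5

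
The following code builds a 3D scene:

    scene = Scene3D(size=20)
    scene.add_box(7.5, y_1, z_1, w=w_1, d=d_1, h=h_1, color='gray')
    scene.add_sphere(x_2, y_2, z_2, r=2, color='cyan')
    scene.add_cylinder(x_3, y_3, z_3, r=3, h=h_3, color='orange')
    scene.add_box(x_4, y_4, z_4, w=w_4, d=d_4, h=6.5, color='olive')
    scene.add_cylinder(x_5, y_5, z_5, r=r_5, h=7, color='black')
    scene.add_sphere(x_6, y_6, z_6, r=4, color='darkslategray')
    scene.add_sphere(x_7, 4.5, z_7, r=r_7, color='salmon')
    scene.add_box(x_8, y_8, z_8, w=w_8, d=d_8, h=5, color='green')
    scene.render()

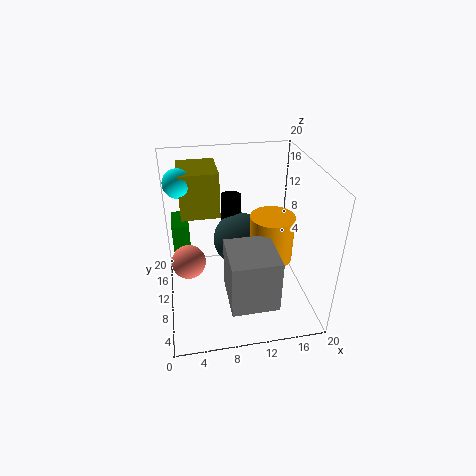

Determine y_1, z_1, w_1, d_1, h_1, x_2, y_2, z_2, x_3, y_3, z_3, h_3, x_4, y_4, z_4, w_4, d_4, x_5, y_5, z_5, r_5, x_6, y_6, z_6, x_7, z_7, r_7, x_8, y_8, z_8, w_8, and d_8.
y_1 = 0.5; z_1 = 5; w_1 = 6; d_1 = 6.5; h_1 = 7; x_2 = 2.5; y_2 = 14; z_2 = 17; x_3 = 14.5; y_3 = 9; z_3 = 7; h_3 = 6.5; x_4 = 2.5; y_4 = 12.5; z_4 = 12; w_4 = 5.5; d_4 = 6.5; x_5 = 10; y_5 = 15.5; z_5 = 7; r_5 = 1.5; x_6 = 11; y_6 = 13.5; z_6 = 7.5; x_7 = 3; z_7 = 11; r_7 = 2; x_8 = 1; y_8 = 13.5; z_8 = 5.5; w_8 = 2.5; d_8 = 5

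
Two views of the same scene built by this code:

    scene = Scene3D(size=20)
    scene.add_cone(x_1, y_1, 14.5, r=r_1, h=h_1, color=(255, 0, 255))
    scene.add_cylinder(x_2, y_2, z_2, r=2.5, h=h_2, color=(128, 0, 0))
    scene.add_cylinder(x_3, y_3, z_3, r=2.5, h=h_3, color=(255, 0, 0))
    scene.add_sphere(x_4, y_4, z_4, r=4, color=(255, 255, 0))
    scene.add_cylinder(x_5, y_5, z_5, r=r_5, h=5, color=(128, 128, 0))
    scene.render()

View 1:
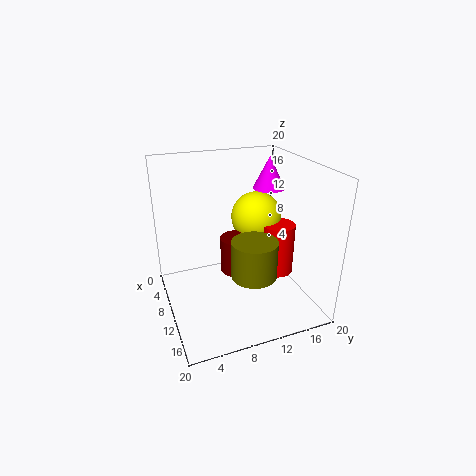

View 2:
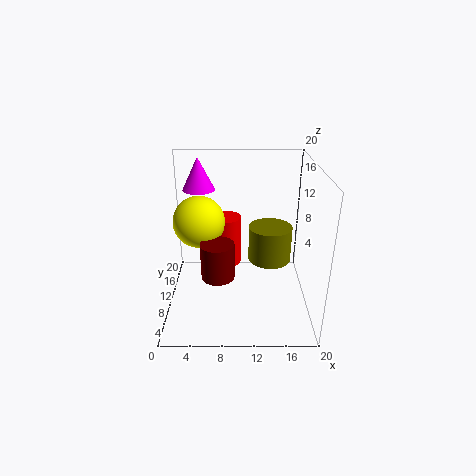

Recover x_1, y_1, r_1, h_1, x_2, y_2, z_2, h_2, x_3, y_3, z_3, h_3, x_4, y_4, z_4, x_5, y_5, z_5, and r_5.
x_1 = 4; y_1 = 17.5; r_1 = 2.5; h_1 = 5; x_2 = 7; y_2 = 11; z_2 = 3; h_2 = 5.5; x_3 = 8; y_3 = 17.5; z_3 = 2; h_3 = 8; x_4 = 4; y_4 = 15.5; z_4 = 10; x_5 = 14.5; y_5 = 10.5; z_5 = 6.5; r_5 = 3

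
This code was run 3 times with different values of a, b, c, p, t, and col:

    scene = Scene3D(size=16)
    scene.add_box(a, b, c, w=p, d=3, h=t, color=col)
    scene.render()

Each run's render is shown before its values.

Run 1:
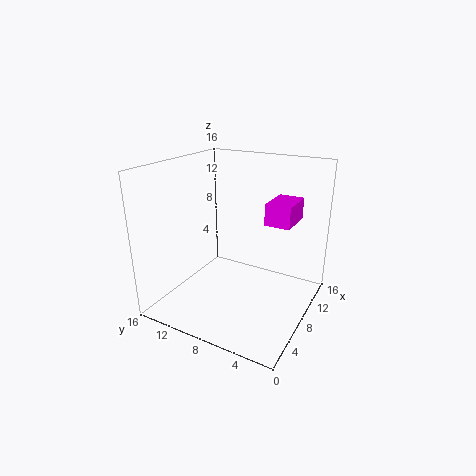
a = 10.5, b = 3, c = 9, p = 4.5, t = 2.5, col = 'magenta'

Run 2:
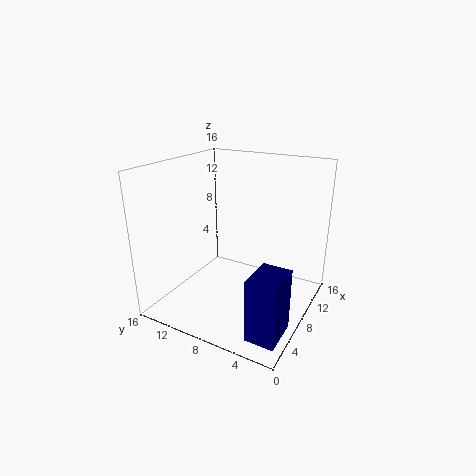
a = 1, b = 0.5, c = 1, p = 4, t = 6.5, col = 'navy'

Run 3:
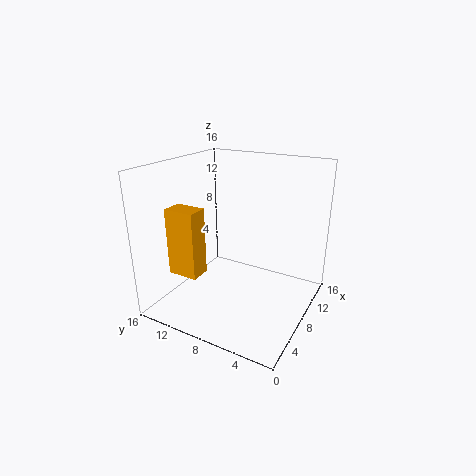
a = 0.5, b = 8.5, c = 6.5, p = 2, t = 6.5, col = 'orange'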